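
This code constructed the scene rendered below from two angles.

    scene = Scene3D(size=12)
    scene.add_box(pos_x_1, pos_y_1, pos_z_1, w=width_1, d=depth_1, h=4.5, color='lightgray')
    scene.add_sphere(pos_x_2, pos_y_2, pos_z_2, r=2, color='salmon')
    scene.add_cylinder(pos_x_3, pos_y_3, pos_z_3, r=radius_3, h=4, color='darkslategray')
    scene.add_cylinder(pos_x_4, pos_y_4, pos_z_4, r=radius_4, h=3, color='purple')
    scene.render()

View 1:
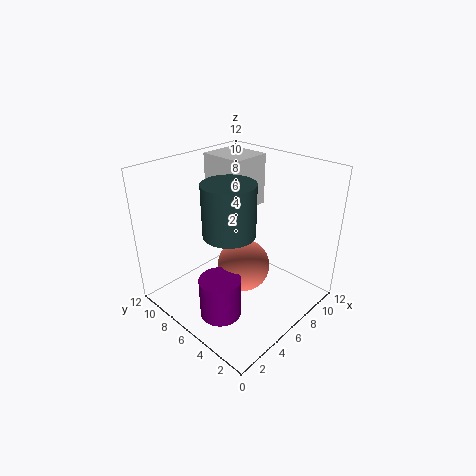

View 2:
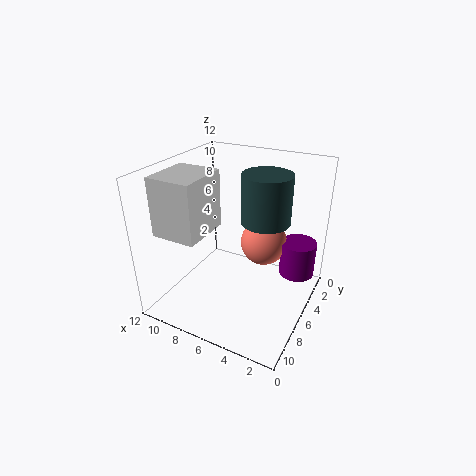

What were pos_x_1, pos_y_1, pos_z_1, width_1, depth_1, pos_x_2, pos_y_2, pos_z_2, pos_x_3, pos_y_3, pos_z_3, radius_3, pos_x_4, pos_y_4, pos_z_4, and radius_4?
pos_x_1 = 7; pos_y_1 = 7; pos_z_1 = 7.5; width_1 = 3.5; depth_1 = 4; pos_x_2 = 4.5; pos_y_2 = 4; pos_z_2 = 5; pos_x_3 = 4; pos_y_3 = 5; pos_z_3 = 7.5; radius_3 = 2; pos_x_4 = 1.5; pos_y_4 = 3.5; pos_z_4 = 2.5; radius_4 = 1.5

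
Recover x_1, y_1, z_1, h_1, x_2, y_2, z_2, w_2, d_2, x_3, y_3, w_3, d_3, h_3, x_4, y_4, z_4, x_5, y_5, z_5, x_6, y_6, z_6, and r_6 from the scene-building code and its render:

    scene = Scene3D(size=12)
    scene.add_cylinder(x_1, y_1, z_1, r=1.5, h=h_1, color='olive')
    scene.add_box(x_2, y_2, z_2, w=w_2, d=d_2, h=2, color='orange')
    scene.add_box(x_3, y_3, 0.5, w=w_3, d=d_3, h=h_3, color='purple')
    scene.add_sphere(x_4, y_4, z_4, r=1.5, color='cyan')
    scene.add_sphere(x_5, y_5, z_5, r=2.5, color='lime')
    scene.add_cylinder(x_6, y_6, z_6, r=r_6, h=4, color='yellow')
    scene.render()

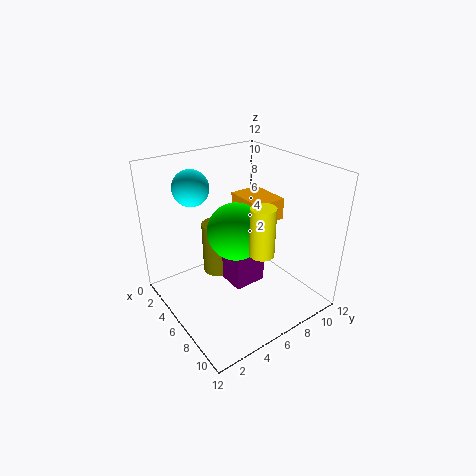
x_1 = 2, y_1 = 6.5, z_1 = 0.5, h_1 = 5, x_2 = 1.5, y_2 = 8.5, z_2 = 6, w_2 = 4, d_2 = 3, x_3 = 3.5, y_3 = 6, w_3 = 2.5, d_3 = 3, h_3 = 5, x_4 = 3, y_4 = 3.5, z_4 = 10, x_5 = 5, y_5 = 6.5, z_5 = 6, x_6 = 8.5, y_6 = 6.5, z_6 = 5.5, r_6 = 1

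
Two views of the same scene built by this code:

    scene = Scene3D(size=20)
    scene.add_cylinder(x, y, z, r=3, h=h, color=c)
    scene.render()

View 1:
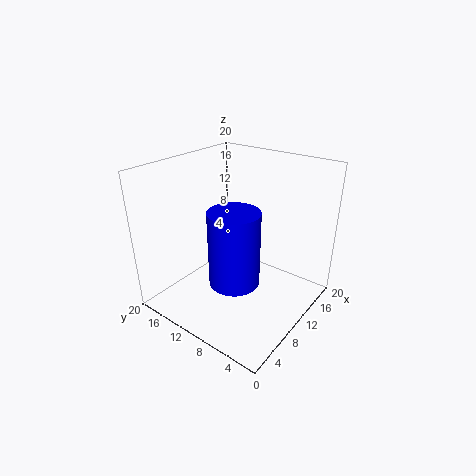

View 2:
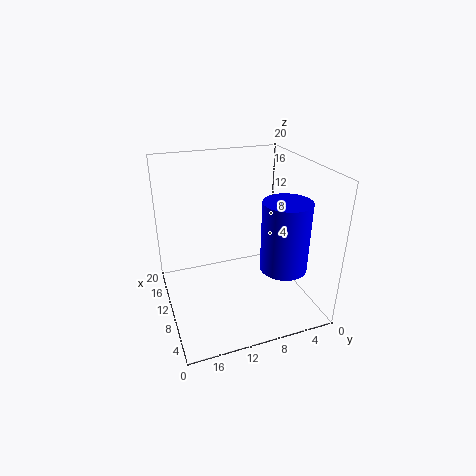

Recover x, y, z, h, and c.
x = 4
y = 6
z = 8
h = 9
c = 'blue'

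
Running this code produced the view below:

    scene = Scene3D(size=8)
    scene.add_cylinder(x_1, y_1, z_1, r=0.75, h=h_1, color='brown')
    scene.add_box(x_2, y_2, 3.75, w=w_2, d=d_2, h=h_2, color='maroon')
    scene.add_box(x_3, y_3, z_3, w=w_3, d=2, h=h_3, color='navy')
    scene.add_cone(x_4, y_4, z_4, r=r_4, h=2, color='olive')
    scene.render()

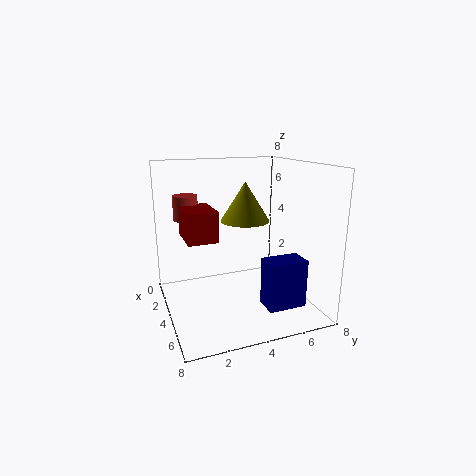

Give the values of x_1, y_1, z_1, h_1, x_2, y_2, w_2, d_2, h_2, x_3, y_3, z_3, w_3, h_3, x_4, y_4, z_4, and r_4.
x_1 = 1
y_1 = 1.75
z_1 = 4.5
h_1 = 1.5
x_2 = 1.25
y_2 = 1.25
w_2 = 2.5
d_2 = 1.75
h_2 = 1.75
x_3 = 6
y_3 = 4.5
z_3 = 1
w_3 = 1.25
h_3 = 2.5
x_4 = 5
y_4 = 4
z_4 = 5.25
r_4 = 1.25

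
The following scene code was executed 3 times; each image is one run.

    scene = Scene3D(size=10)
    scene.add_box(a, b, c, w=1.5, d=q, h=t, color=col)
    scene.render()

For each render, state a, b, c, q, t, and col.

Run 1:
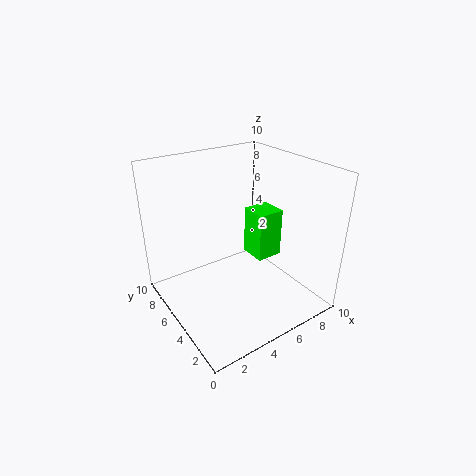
a = 3.75
b = 1
c = 5.75
q = 1.5
t = 2.75
col = 'lime'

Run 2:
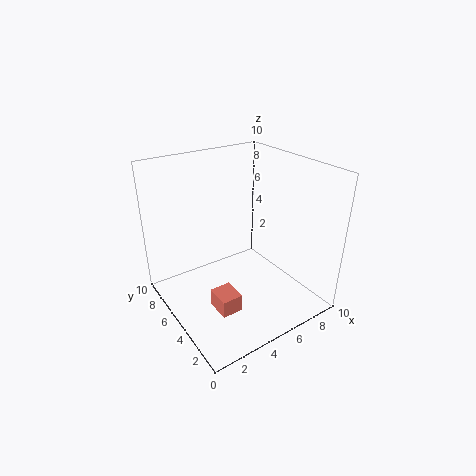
a = 2.5
b = 3
c = 0.5
q = 1.75
t = 1.25
col = 'salmon'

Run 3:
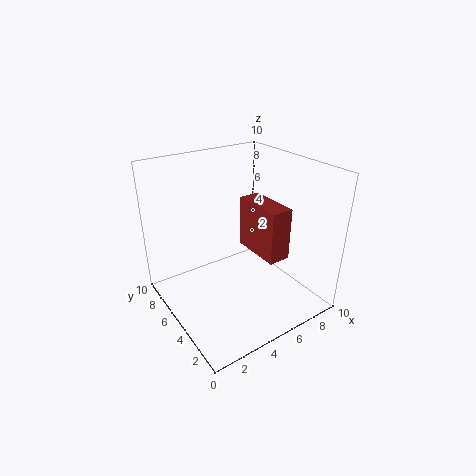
a = 5.5
b = 2
c = 4.25
q = 3.5
t = 3.5
col = 'brown'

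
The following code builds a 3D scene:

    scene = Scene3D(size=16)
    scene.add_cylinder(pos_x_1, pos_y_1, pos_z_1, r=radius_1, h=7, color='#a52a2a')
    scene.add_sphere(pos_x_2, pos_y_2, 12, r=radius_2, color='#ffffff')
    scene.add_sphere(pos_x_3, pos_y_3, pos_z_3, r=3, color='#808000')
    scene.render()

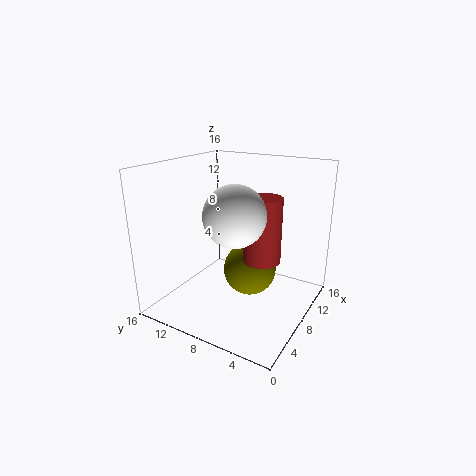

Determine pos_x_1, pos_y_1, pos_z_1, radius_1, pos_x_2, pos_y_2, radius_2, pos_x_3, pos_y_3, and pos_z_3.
pos_x_1 = 8; pos_y_1 = 5; pos_z_1 = 6; radius_1 = 2; pos_x_2 = 4; pos_y_2 = 6; radius_2 = 3; pos_x_3 = 9; pos_y_3 = 7; pos_z_3 = 4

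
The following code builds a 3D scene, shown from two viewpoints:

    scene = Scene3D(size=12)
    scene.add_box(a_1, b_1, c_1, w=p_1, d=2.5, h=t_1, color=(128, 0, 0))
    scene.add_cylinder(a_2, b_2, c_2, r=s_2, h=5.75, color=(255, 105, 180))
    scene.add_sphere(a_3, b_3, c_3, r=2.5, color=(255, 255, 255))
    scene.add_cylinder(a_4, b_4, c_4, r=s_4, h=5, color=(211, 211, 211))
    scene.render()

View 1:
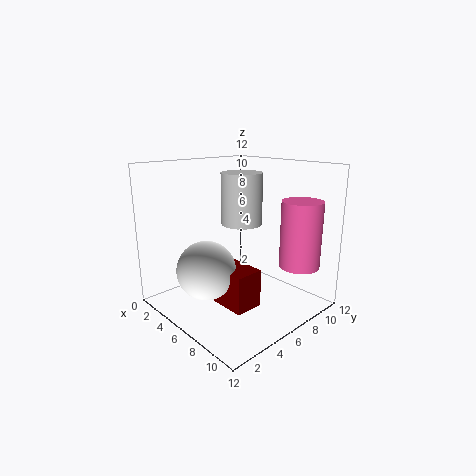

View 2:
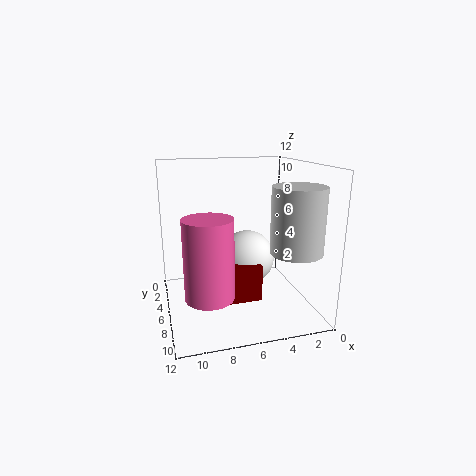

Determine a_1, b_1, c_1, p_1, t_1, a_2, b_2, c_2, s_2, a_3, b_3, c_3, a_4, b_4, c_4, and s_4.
a_1 = 4, b_1 = 4.25, c_1 = 0.25, p_1 = 4, t_1 = 3.25, a_2 = 9.25, b_2 = 10.25, c_2 = 3.25, s_2 = 1.75, a_3 = 4.5, b_3 = 3.75, c_3 = 3.25, a_4 = 2.5, b_4 = 9.75, c_4 = 5.75, s_4 = 2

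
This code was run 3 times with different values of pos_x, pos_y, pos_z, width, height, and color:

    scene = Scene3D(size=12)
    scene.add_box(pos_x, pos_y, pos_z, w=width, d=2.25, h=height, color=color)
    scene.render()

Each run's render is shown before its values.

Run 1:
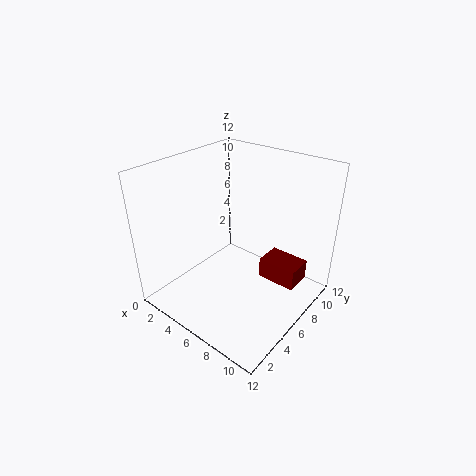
pos_x = 7.75
pos_y = 6.75
pos_z = 2.5
width = 3.25
height = 1.75
color = 'maroon'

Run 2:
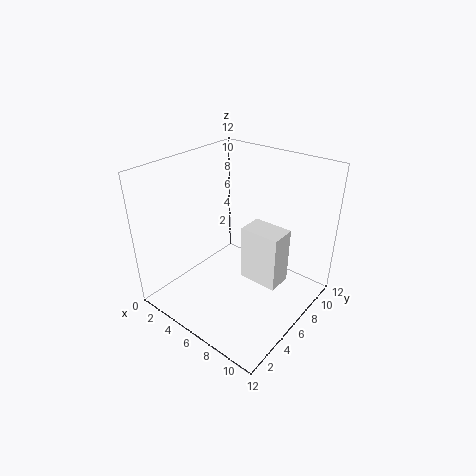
pos_x = 5.75
pos_y = 6.75
pos_z = 1.5
width = 3.5
height = 5
color = 'white'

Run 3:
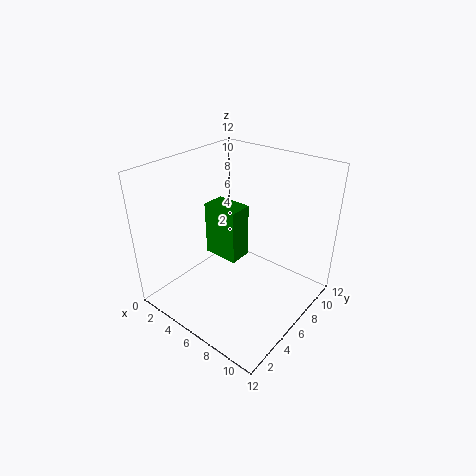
pos_x = 0.75
pos_y = 7.5
pos_z = 1.75
width = 3.5
height = 5.25
color = 'green'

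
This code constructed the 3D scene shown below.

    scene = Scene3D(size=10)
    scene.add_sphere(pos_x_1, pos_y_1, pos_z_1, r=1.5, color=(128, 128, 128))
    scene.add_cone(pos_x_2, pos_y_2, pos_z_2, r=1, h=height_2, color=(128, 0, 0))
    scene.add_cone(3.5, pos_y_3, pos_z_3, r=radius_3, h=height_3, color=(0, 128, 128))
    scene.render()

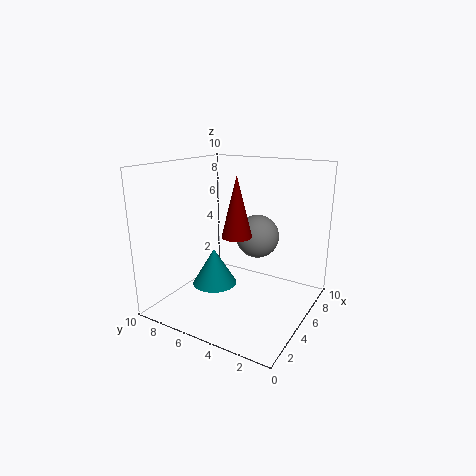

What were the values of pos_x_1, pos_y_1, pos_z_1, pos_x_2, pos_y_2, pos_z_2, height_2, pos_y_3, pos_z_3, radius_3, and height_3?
pos_x_1 = 6; pos_y_1 = 4; pos_z_1 = 5; pos_x_2 = 4; pos_y_2 = 4.5; pos_z_2 = 5.5; height_2 = 4; pos_y_3 = 6; pos_z_3 = 2; radius_3 = 1.5; height_3 = 2.5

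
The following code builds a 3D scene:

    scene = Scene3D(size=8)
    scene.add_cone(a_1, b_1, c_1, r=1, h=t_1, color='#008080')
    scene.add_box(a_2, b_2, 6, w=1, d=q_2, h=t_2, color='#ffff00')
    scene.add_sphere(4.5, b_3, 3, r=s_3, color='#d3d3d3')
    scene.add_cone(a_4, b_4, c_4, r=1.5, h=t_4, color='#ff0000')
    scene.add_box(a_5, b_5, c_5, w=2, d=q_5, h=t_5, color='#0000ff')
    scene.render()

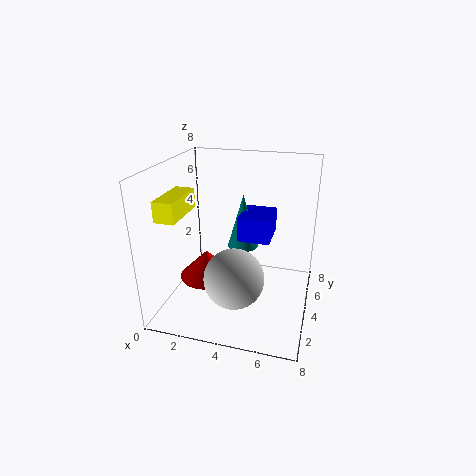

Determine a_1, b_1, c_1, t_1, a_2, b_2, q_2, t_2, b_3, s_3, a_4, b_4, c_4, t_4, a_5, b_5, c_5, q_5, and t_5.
a_1 = 3.5; b_1 = 7; c_1 = 2; t_1 = 3.5; a_2 = 1; b_2 = 0.5; q_2 = 2.5; t_2 = 1; b_3 = 1.5; s_3 = 1.5; a_4 = 2.5; b_4 = 3; c_4 = 2; t_4 = 1.5; a_5 = 3.5; b_5 = 5.5; c_5 = 3; q_5 = 2.5; t_5 = 1.5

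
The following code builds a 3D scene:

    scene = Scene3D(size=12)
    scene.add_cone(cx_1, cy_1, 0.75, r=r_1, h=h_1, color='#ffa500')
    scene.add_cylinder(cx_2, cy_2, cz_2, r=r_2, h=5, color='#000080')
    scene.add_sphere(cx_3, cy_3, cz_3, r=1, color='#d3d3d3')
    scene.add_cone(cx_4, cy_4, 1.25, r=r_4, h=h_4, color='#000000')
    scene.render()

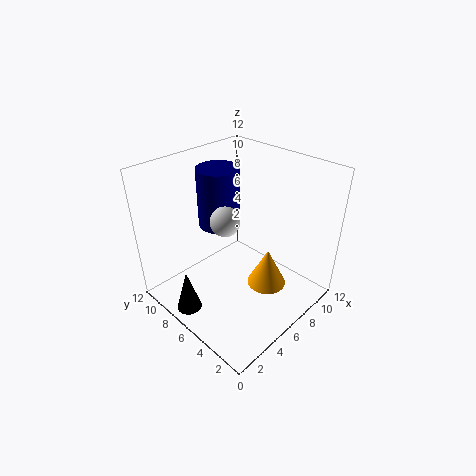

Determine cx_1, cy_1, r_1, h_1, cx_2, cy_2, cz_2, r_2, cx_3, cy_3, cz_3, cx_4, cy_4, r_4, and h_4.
cx_1 = 8.25; cy_1 = 4.5; r_1 = 1.75; h_1 = 3.5; cx_2 = 6; cy_2 = 8.25; cz_2 = 6.5; r_2 = 1.75; cx_3 = 2.5; cy_3 = 3.75; cz_3 = 10; cx_4 = 1; cy_4 = 6.75; r_4 = 1; h_4 = 3.5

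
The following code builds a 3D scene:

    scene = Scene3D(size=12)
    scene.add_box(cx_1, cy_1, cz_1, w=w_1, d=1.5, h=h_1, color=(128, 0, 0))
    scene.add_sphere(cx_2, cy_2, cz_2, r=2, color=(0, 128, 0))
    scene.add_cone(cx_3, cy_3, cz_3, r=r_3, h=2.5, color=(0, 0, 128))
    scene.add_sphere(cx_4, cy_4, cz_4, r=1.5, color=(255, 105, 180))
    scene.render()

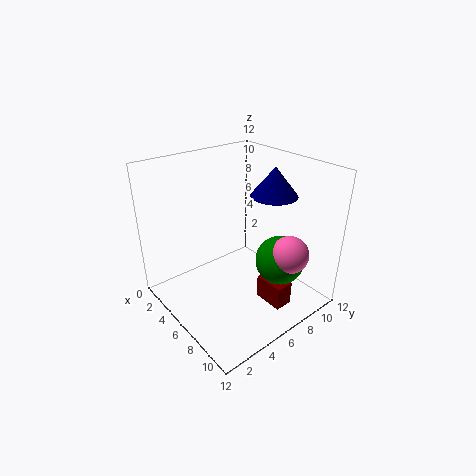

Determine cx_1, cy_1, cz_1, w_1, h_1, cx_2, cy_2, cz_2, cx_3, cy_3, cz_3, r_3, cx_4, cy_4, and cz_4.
cx_1 = 8, cy_1 = 6.5, cz_1 = 1, w_1 = 2.5, h_1 = 2, cx_2 = 9, cy_2 = 8, cz_2 = 4.5, cx_3 = 6.5, cy_3 = 9.5, cz_3 = 9, r_3 = 2, cx_4 = 10, cy_4 = 8, cz_4 = 5.5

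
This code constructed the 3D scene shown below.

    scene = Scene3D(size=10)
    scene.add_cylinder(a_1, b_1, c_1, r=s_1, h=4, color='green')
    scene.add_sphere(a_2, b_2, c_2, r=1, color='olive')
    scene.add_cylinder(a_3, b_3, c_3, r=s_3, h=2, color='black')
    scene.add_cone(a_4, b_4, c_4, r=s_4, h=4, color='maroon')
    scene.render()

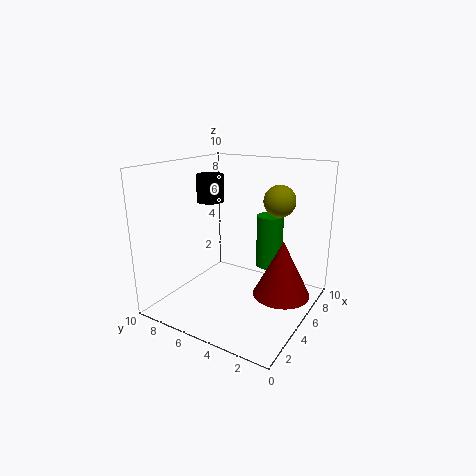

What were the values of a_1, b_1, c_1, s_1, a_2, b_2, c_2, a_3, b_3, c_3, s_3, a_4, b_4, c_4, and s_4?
a_1 = 8; b_1 = 4; c_1 = 2; s_1 = 1; a_2 = 5; b_2 = 2; c_2 = 8; a_3 = 6; b_3 = 8; c_3 = 7; s_3 = 1; a_4 = 6; b_4 = 2; c_4 = 1; s_4 = 2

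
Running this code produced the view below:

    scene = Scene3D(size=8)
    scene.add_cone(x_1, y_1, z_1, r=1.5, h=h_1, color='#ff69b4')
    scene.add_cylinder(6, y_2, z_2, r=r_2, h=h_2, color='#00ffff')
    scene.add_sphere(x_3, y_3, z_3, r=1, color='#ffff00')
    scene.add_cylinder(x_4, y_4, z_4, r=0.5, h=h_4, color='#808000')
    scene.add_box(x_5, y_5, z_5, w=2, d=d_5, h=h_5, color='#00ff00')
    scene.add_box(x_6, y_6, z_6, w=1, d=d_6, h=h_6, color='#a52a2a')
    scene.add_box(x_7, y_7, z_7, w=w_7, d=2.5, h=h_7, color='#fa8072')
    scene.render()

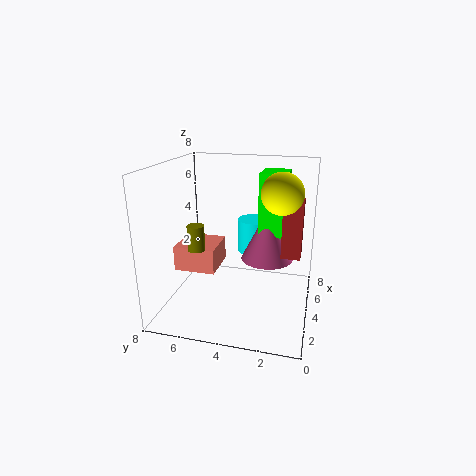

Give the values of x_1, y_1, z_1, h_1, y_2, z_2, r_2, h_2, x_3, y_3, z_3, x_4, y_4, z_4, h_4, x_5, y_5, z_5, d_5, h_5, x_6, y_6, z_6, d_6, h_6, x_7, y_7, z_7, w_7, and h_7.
x_1 = 5, y_1 = 2.5, z_1 = 2.5, h_1 = 3, y_2 = 3.5, z_2 = 2.5, r_2 = 1, h_2 = 2, x_3 = 2.5, y_3 = 1.5, z_3 = 7, x_4 = 4, y_4 = 6.5, z_4 = 3, h_4 = 1.5, x_5 = 4.5, y_5 = 1.5, z_5 = 4, d_5 = 1.5, h_5 = 3.5, x_6 = 3, y_6 = 0.5, z_6 = 3.5, d_6 = 1, h_6 = 3, x_7 = 4, y_7 = 5.5, z_7 = 1.5, w_7 = 2.5, h_7 = 1.5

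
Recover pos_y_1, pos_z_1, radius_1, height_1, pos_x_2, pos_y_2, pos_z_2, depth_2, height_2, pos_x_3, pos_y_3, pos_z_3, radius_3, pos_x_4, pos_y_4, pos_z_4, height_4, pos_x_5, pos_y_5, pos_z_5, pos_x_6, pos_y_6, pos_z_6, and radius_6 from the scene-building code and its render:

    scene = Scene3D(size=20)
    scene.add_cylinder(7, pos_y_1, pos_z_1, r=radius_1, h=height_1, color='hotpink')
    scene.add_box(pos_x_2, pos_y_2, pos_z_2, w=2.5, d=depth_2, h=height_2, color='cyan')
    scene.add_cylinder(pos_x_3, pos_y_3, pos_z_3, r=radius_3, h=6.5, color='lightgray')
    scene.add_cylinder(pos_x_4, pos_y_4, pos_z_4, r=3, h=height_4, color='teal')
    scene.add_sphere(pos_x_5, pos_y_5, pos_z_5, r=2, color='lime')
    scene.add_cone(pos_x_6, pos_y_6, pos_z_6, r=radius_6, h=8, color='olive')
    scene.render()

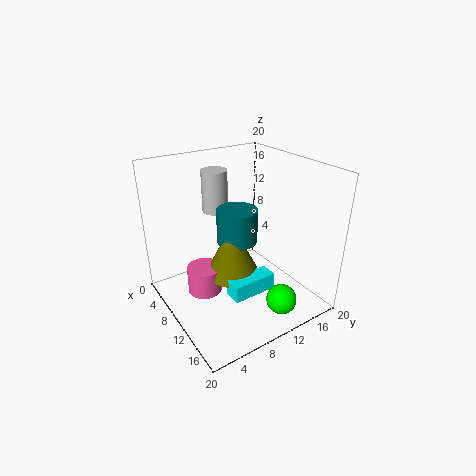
pos_y_1 = 6
pos_z_1 = 1
radius_1 = 2.5
height_1 = 4
pos_x_2 = 11
pos_y_2 = 7.5
pos_z_2 = 2
depth_2 = 6.5
height_2 = 2.5
pos_x_3 = 2
pos_y_3 = 11
pos_z_3 = 11
radius_3 = 2
pos_x_4 = 7.5
pos_y_4 = 11.5
pos_z_4 = 8
height_4 = 5
pos_x_5 = 17.5
pos_y_5 = 12
pos_z_5 = 3.5
pos_x_6 = 8.5
pos_y_6 = 10
pos_z_6 = 3.5
radius_6 = 4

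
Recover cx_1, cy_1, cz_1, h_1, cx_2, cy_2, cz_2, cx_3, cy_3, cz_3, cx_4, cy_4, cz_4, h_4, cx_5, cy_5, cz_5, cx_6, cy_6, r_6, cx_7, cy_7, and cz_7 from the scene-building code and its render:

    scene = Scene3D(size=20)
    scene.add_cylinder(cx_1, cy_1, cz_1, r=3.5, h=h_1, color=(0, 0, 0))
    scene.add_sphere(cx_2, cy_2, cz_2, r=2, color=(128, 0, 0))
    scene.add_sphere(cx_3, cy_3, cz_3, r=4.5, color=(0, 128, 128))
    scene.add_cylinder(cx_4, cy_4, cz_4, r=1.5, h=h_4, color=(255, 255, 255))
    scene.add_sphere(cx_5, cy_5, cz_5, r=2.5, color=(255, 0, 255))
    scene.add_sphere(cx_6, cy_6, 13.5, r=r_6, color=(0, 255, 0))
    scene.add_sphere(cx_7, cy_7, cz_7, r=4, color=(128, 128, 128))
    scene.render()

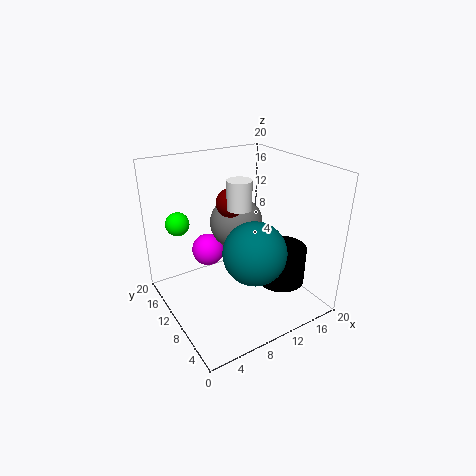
cx_1 = 16; cy_1 = 7.5; cz_1 = 2.5; h_1 = 5.5; cx_2 = 10; cy_2 = 12; cz_2 = 14.5; cx_3 = 11.5; cy_3 = 8; cz_3 = 8; cx_4 = 8; cy_4 = 6.5; cz_4 = 16; h_4 = 3.5; cx_5 = 8.5; cy_5 = 16.5; cz_5 = 5.5; cx_6 = 2; cy_6 = 11.5; r_6 = 1.5; cx_7 = 12.5; cy_7 = 14.5; cz_7 = 10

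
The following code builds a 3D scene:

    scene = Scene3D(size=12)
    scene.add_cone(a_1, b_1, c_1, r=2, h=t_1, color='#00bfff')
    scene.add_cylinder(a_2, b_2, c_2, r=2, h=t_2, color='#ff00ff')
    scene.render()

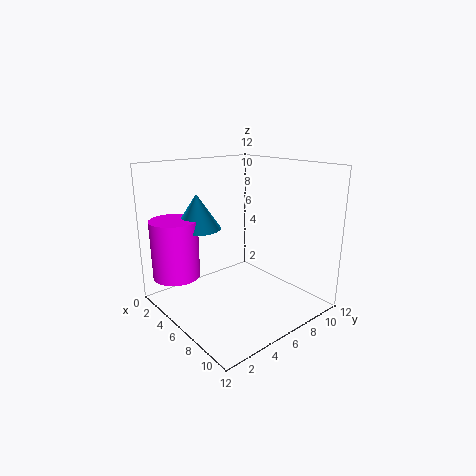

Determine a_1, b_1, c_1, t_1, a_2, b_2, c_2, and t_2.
a_1 = 3
b_1 = 4
c_1 = 6.5
t_1 = 3
a_2 = 2.5
b_2 = 2
c_2 = 2.5
t_2 = 5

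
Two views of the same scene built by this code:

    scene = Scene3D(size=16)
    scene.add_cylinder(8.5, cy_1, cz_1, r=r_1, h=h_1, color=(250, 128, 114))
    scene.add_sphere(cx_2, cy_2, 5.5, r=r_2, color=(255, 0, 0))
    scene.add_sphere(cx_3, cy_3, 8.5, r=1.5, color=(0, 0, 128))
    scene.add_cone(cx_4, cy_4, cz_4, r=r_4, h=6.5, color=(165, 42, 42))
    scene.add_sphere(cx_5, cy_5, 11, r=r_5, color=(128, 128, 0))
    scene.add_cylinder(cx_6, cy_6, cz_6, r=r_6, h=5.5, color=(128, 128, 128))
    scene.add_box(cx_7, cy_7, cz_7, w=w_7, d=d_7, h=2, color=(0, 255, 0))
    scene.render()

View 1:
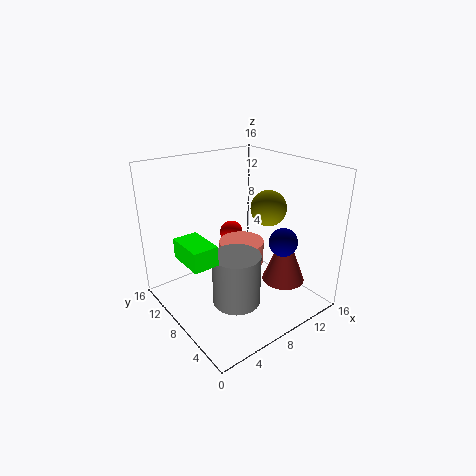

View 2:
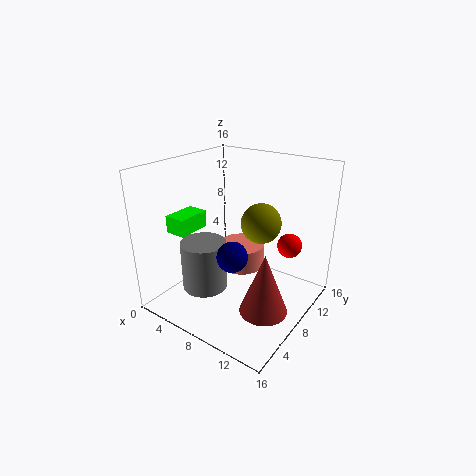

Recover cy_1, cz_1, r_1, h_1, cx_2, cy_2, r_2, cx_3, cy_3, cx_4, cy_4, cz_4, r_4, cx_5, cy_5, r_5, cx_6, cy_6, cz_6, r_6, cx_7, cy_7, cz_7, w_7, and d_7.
cy_1 = 8, cz_1 = 5, r_1 = 2.5, h_1 = 2.5, cx_2 = 11.5, cy_2 = 14, r_2 = 1.5, cx_3 = 10.5, cy_3 = 3.5, cx_4 = 13, cy_4 = 5.5, cz_4 = 2, r_4 = 2.5, cx_5 = 11.5, cy_5 = 7, r_5 = 2, cx_6 = 5.5, cy_6 = 5, cz_6 = 2.5, r_6 = 2.5, cx_7 = 0.5, cy_7 = 4.5, cz_7 = 8, w_7 = 2.5, d_7 = 4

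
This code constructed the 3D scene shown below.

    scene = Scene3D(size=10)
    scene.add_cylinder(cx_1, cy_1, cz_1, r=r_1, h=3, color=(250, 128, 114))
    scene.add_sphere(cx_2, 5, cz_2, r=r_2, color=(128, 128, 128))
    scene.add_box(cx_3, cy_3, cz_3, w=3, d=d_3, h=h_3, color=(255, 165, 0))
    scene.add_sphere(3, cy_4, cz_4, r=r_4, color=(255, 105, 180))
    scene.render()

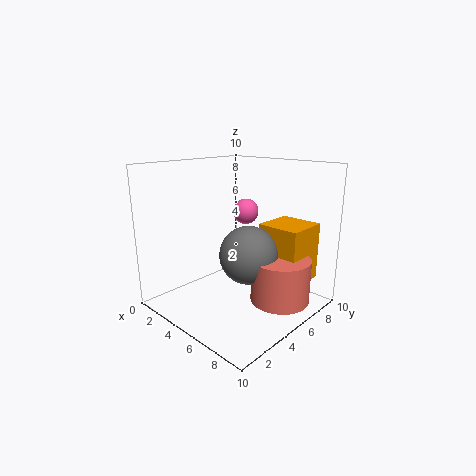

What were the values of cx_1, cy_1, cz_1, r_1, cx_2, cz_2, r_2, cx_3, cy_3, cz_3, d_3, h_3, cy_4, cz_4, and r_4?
cx_1 = 8; cy_1 = 6; cz_1 = 1; r_1 = 2; cx_2 = 6; cz_2 = 4; r_2 = 2; cx_3 = 6; cy_3 = 6; cz_3 = 2; d_3 = 3; h_3 = 4; cy_4 = 8; cz_4 = 6; r_4 = 1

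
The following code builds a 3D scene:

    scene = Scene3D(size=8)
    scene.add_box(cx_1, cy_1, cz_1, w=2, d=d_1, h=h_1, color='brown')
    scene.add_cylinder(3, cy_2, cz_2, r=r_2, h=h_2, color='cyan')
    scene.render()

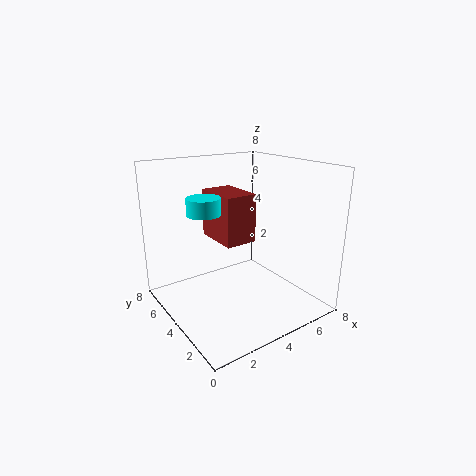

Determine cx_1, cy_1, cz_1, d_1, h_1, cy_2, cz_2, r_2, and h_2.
cx_1 = 4; cy_1 = 5; cz_1 = 3; d_1 = 3; h_1 = 3; cy_2 = 6; cz_2 = 5; r_2 = 1; h_2 = 1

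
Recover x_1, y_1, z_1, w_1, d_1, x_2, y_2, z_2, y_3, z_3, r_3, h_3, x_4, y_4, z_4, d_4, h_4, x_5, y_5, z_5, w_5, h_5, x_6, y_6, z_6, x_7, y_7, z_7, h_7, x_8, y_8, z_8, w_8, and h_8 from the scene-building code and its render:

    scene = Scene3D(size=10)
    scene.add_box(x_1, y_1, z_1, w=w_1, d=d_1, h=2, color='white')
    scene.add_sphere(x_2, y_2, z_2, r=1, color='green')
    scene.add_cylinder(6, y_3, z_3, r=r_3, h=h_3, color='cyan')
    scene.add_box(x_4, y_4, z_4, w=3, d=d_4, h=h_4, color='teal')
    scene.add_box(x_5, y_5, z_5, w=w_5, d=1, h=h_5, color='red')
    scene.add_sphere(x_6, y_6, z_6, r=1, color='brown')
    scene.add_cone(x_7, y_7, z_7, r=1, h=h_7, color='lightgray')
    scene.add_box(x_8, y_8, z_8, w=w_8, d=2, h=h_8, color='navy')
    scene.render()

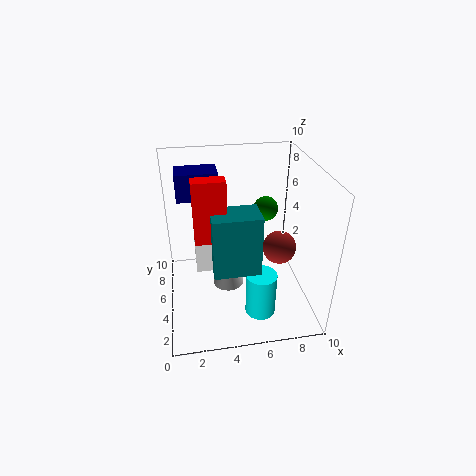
x_1 = 2; y_1 = 3; z_1 = 4; w_1 = 1; d_1 = 2; x_2 = 8; y_2 = 9; z_2 = 5; y_3 = 2; z_3 = 1; r_3 = 1; h_3 = 3; x_4 = 3; y_4 = 2; z_4 = 4; d_4 = 2; h_4 = 4; x_5 = 2; y_5 = 3; z_5 = 6; w_5 = 2; h_5 = 4; x_6 = 7; y_6 = 2; z_6 = 6; x_7 = 4; y_7 = 3; z_7 = 3; h_7 = 2; x_8 = 1; y_8 = 7; z_8 = 7; w_8 = 3; h_8 = 2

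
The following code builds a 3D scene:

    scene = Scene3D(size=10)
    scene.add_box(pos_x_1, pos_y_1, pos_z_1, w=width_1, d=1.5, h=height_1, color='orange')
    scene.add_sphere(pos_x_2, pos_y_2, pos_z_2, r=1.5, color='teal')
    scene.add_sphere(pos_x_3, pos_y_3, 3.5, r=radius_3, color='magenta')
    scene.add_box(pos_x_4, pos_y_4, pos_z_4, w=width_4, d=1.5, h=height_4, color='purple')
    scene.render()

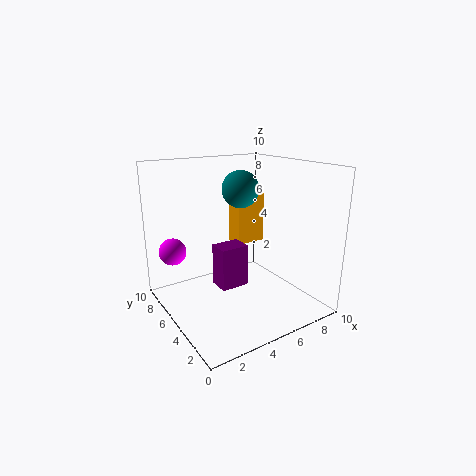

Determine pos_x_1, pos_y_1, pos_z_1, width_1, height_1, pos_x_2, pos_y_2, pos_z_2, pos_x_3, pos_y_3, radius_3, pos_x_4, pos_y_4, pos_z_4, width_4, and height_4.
pos_x_1 = 7
pos_y_1 = 8
pos_z_1 = 3
width_1 = 2.5
height_1 = 4
pos_x_2 = 7.5
pos_y_2 = 8.5
pos_z_2 = 7.5
pos_x_3 = 1.5
pos_y_3 = 8.5
radius_3 = 1
pos_x_4 = 3.5
pos_y_4 = 4.5
pos_z_4 = 1.5
width_4 = 2
height_4 = 3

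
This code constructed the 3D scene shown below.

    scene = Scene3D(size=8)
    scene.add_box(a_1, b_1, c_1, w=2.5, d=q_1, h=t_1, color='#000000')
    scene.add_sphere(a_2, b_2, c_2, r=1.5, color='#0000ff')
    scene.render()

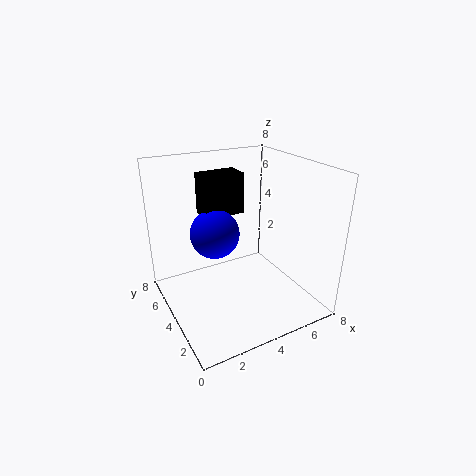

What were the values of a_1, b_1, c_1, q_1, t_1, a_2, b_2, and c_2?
a_1 = 3, b_1 = 6, c_1 = 4.5, q_1 = 1.5, t_1 = 2.5, a_2 = 3.5, b_2 = 6, c_2 = 3.5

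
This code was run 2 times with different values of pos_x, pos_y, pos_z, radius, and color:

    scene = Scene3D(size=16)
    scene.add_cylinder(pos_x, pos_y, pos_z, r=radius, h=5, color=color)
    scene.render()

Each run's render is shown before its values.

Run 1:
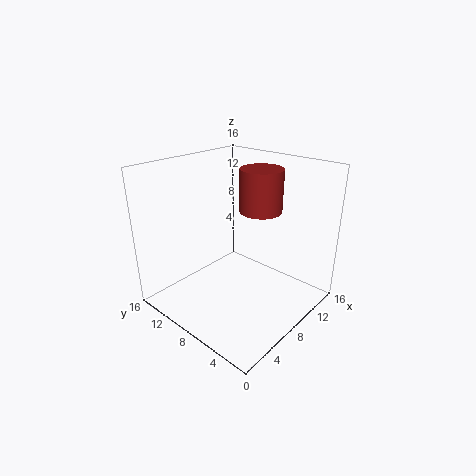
pos_x = 12; pos_y = 8; pos_z = 10; radius = 2.5; color = 'brown'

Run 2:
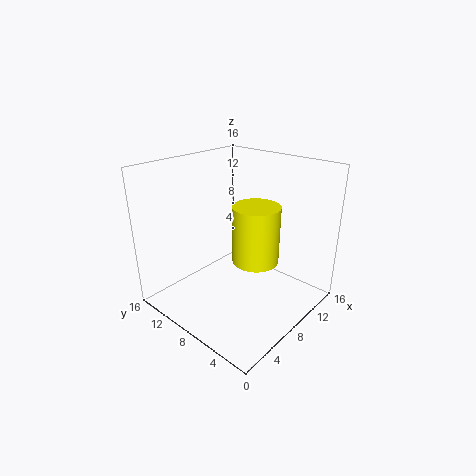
pos_x = 3.5; pos_y = 2; pos_z = 9.5; radius = 2; color = 'yellow'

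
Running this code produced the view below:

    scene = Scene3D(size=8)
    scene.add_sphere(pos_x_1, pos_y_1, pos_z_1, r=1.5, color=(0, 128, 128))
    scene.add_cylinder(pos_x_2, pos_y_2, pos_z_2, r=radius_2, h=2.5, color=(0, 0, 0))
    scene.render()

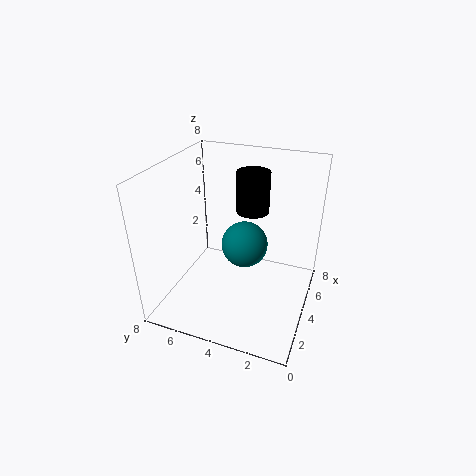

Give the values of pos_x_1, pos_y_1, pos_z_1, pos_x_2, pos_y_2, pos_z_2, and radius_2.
pos_x_1 = 6.5
pos_y_1 = 4.5
pos_z_1 = 2
pos_x_2 = 6.5
pos_y_2 = 4
pos_z_2 = 4.5
radius_2 = 1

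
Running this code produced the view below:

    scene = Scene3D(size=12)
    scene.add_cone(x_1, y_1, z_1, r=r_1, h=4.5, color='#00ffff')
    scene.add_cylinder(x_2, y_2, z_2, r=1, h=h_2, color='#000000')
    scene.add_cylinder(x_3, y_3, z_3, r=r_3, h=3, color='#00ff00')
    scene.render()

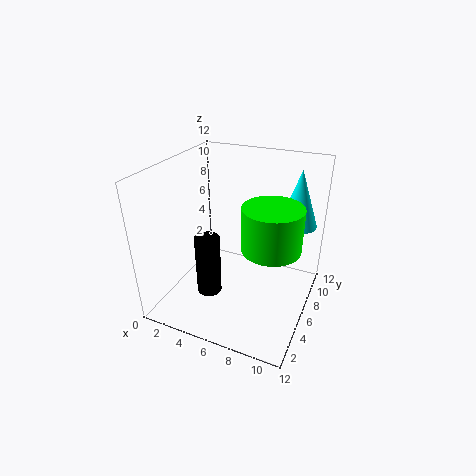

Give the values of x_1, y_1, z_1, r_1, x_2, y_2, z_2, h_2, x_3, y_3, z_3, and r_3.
x_1 = 10.5, y_1 = 7.5, z_1 = 7.5, r_1 = 1.5, x_2 = 4.5, y_2 = 3.5, z_2 = 2, h_2 = 5, x_3 = 10, y_3 = 2.5, z_3 = 8, r_3 = 2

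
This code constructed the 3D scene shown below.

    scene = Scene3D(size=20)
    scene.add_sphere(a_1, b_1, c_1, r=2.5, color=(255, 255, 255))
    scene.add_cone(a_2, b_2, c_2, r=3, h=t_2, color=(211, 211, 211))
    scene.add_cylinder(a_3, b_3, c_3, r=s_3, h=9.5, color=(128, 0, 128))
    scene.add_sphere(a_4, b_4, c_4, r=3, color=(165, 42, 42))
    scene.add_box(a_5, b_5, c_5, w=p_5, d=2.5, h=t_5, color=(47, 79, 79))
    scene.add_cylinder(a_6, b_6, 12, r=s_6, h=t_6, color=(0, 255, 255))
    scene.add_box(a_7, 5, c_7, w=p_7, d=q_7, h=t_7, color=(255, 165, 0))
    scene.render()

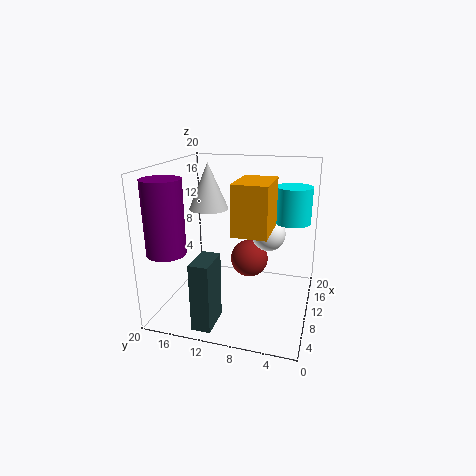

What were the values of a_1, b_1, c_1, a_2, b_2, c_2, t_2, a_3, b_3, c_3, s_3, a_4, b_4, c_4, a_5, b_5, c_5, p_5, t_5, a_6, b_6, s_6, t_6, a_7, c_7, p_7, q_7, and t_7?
a_1 = 14, b_1 = 6.5, c_1 = 9.5, a_2 = 14.5, b_2 = 16, c_2 = 12.5, t_2 = 7, a_3 = 3.5, b_3 = 17.5, c_3 = 9.5, s_3 = 2.5, a_4 = 16.5, b_4 = 10, c_4 = 4, a_5 = 1, b_5 = 11, c_5 = 0.5, p_5 = 4.5, t_5 = 9, a_6 = 13, b_6 = 3, s_6 = 2.5, t_6 = 5, a_7 = 5, c_7 = 12, p_7 = 6.5, q_7 = 4.5, t_7 = 6.5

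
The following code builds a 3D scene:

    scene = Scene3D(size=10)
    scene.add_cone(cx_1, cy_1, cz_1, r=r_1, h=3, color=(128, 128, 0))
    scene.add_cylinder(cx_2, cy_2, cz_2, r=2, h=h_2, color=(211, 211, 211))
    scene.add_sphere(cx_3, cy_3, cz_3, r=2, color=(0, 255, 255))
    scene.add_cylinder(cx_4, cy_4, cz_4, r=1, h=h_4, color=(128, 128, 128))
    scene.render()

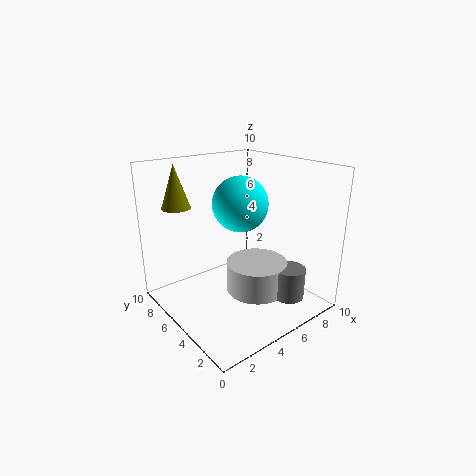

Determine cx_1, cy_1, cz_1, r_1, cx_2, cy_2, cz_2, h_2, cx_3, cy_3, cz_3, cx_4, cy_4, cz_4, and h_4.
cx_1 = 2; cy_1 = 8; cz_1 = 7; r_1 = 1; cx_2 = 5; cy_2 = 3; cz_2 = 2; h_2 = 2; cx_3 = 6; cy_3 = 6; cz_3 = 7; cx_4 = 6; cy_4 = 1; cz_4 = 2; h_4 = 2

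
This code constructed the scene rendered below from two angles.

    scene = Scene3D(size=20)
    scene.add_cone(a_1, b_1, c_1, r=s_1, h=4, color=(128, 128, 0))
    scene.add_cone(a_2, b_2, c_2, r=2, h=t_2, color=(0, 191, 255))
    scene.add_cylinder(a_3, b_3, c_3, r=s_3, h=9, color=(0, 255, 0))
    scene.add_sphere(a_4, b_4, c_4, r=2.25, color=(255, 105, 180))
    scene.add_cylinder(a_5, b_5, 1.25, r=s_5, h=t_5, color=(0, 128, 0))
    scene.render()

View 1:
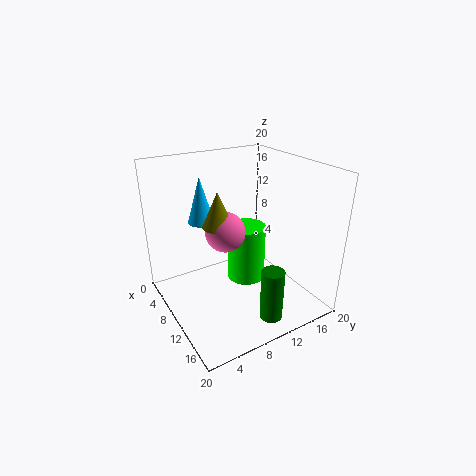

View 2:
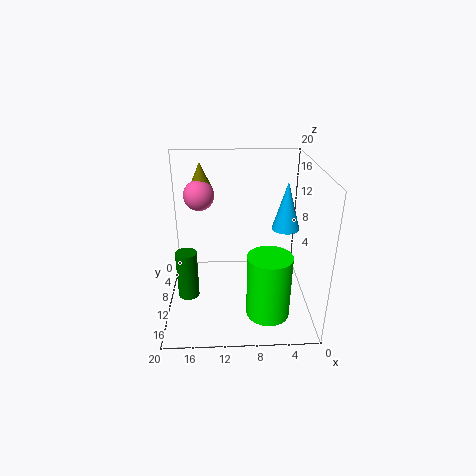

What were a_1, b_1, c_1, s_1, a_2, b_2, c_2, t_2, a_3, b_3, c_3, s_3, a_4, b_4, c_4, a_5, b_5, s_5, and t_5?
a_1 = 15.25
b_1 = 4.25
c_1 = 15.25
s_1 = 1.75
a_2 = 3
b_2 = 7.75
c_2 = 10.25
t_2 = 7
a_3 = 6
b_3 = 14
c_3 = 0.25
s_3 = 3
a_4 = 15.5
b_4 = 5
c_4 = 14.5
a_5 = 17.25
b_5 = 10.75
s_5 = 1.5
t_5 = 7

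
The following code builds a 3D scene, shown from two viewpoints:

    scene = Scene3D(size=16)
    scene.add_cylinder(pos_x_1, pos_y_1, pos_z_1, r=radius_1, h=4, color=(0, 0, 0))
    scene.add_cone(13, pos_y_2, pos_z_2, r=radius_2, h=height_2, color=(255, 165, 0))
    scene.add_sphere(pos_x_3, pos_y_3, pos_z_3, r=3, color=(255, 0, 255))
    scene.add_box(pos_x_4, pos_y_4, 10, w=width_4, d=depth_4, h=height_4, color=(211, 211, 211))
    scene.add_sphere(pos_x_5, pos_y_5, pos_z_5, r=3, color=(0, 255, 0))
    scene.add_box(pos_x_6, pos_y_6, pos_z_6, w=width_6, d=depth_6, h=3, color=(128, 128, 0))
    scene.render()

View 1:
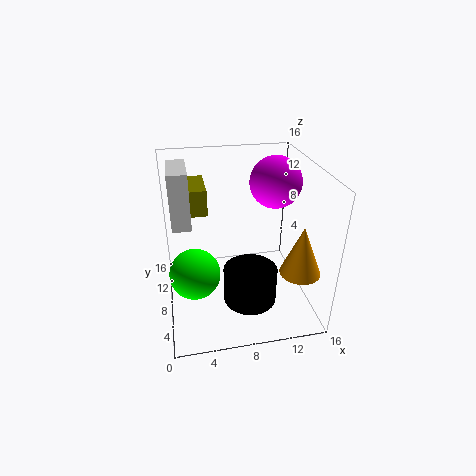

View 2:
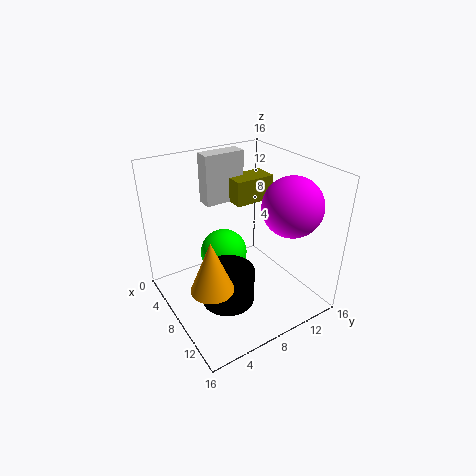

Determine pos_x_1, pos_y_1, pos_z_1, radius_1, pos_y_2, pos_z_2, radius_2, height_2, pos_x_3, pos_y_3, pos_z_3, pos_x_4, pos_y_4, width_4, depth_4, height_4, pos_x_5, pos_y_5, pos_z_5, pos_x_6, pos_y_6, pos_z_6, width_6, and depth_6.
pos_x_1 = 9
pos_y_1 = 6
pos_z_1 = 1
radius_1 = 3
pos_y_2 = 2
pos_z_2 = 7
radius_2 = 2
height_2 = 5
pos_x_3 = 13
pos_y_3 = 11
pos_z_3 = 13
pos_x_4 = 1
pos_y_4 = 7
width_4 = 2
depth_4 = 5
height_4 = 6
pos_x_5 = 3
pos_y_5 = 9
pos_z_5 = 3
pos_x_6 = 2
pos_y_6 = 10
pos_z_6 = 10
width_6 = 3
depth_6 = 5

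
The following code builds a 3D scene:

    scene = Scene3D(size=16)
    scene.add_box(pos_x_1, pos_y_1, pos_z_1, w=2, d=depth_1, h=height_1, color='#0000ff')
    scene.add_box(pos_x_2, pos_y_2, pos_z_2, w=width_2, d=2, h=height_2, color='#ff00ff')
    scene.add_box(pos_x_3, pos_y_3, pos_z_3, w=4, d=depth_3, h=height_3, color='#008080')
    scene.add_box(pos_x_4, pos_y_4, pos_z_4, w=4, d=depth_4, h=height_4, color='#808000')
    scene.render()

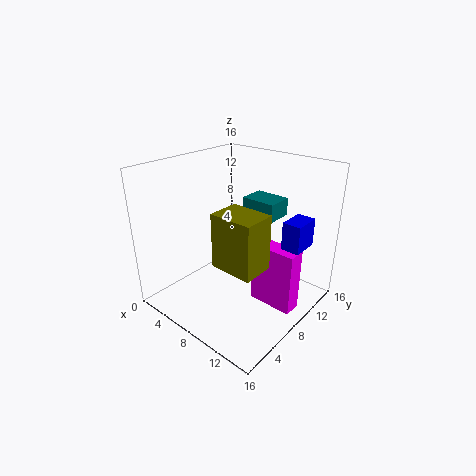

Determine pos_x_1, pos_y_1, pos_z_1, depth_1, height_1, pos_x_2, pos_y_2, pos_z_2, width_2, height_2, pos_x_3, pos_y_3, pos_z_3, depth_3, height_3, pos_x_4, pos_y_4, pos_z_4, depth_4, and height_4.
pos_x_1 = 13, pos_y_1 = 9, pos_z_1 = 8, depth_1 = 3, height_1 = 3, pos_x_2 = 10, pos_y_2 = 8, pos_z_2 = 1, width_2 = 5, height_2 = 7, pos_x_3 = 7, pos_y_3 = 10, pos_z_3 = 10, depth_3 = 3, height_3 = 2, pos_x_4 = 11, pos_y_4 = 1, pos_z_4 = 9, depth_4 = 3, height_4 = 5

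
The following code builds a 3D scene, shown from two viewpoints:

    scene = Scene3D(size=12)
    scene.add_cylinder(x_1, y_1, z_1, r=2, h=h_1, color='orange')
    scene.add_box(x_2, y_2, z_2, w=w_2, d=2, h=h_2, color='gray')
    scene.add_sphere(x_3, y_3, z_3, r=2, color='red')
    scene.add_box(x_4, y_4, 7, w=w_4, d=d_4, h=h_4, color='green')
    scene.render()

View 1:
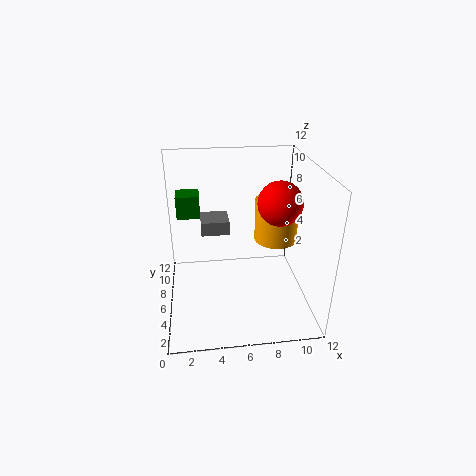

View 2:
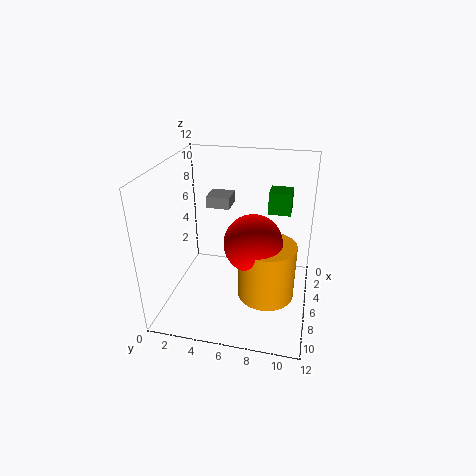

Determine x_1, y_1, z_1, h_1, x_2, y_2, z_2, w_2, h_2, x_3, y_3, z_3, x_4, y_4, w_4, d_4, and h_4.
x_1 = 10; y_1 = 9; z_1 = 4; h_1 = 4; x_2 = 3; y_2 = 3; z_2 = 8; w_2 = 2; h_2 = 1; x_3 = 10; y_3 = 8; z_3 = 8; x_4 = 1; y_4 = 8; w_4 = 2; d_4 = 2; h_4 = 2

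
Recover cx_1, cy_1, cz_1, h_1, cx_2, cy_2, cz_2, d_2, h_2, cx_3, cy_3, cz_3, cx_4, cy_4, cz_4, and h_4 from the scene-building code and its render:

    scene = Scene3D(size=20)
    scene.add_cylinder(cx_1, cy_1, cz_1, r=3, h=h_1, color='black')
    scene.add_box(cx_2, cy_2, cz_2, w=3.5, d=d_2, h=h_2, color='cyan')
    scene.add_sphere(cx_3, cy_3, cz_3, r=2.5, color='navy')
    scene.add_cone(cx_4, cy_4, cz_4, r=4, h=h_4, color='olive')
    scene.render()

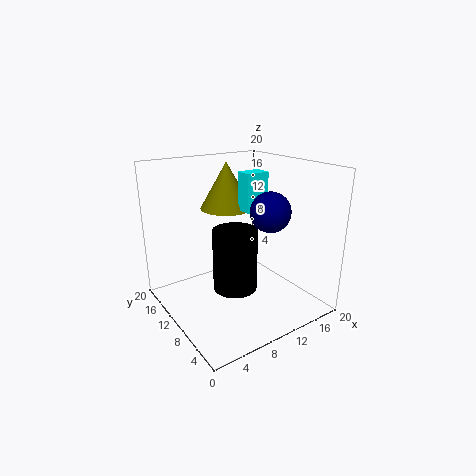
cx_1 = 8.5
cy_1 = 8.5
cz_1 = 3.5
h_1 = 8.5
cx_2 = 12
cy_2 = 10.5
cz_2 = 13
d_2 = 2.5
h_2 = 5.5
cx_3 = 11
cy_3 = 4.5
cz_3 = 15
cx_4 = 12
cy_4 = 16
cz_4 = 12.5
h_4 = 7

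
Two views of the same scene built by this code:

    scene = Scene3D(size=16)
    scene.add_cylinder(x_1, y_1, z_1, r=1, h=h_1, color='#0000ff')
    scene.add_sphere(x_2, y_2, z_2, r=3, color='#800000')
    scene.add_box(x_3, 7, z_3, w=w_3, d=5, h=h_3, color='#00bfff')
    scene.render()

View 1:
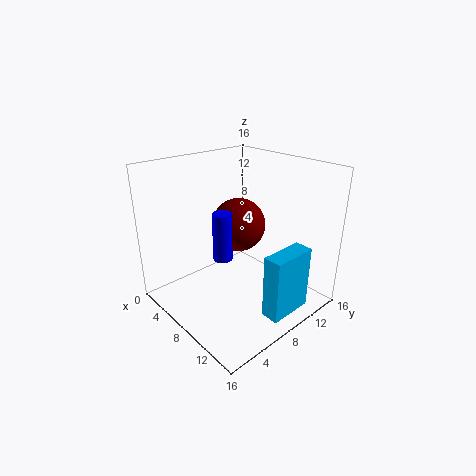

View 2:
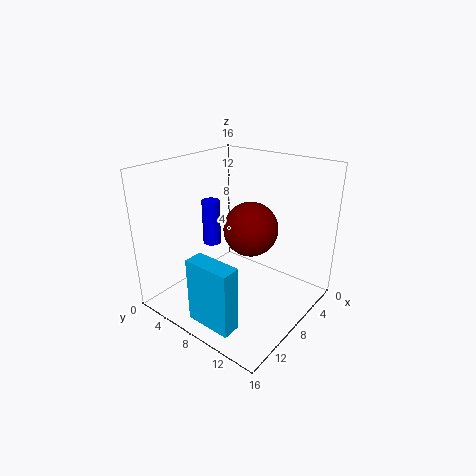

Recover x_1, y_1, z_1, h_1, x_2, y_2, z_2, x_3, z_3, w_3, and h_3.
x_1 = 9
y_1 = 5
z_1 = 7
h_1 = 5
x_2 = 7
y_2 = 9
z_2 = 9
x_3 = 13
z_3 = 1
w_3 = 2
h_3 = 7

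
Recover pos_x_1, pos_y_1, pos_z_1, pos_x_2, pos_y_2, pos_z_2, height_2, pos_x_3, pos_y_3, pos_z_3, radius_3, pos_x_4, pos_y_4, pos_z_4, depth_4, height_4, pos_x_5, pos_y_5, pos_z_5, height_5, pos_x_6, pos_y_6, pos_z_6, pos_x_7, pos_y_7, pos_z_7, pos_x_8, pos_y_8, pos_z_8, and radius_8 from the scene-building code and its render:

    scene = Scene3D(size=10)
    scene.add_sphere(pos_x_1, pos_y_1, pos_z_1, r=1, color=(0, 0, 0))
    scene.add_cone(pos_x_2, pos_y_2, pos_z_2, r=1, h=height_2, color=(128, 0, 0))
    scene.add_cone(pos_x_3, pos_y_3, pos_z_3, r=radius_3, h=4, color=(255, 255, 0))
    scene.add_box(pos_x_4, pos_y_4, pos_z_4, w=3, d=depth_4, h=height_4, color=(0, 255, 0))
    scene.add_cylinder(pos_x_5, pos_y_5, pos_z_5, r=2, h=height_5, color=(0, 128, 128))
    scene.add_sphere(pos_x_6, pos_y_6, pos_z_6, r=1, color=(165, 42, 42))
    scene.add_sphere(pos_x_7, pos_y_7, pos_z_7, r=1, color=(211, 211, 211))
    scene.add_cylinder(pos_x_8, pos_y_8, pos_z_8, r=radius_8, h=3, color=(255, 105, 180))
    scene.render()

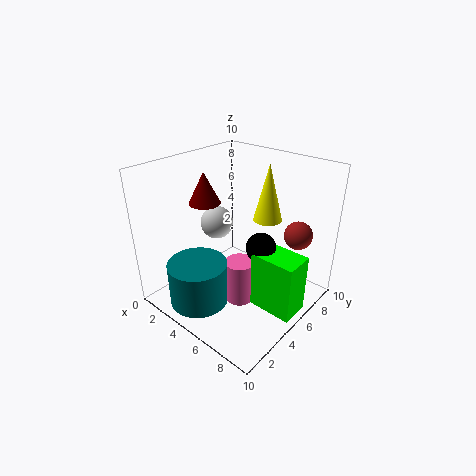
pos_x_1 = 7, pos_y_1 = 5, pos_z_1 = 5, pos_x_2 = 4, pos_y_2 = 3, pos_z_2 = 8, height_2 = 2, pos_x_3 = 6, pos_y_3 = 7, pos_z_3 = 6, radius_3 = 1, pos_x_4 = 7, pos_y_4 = 4, pos_z_4 = 1, depth_4 = 2, height_4 = 4, pos_x_5 = 4, pos_y_5 = 2, pos_z_5 = 1, height_5 = 3, pos_x_6 = 8, pos_y_6 = 8, pos_z_6 = 5, pos_x_7 = 5, pos_y_7 = 3, pos_z_7 = 7, pos_x_8 = 6, pos_y_8 = 4, pos_z_8 = 1, radius_8 = 1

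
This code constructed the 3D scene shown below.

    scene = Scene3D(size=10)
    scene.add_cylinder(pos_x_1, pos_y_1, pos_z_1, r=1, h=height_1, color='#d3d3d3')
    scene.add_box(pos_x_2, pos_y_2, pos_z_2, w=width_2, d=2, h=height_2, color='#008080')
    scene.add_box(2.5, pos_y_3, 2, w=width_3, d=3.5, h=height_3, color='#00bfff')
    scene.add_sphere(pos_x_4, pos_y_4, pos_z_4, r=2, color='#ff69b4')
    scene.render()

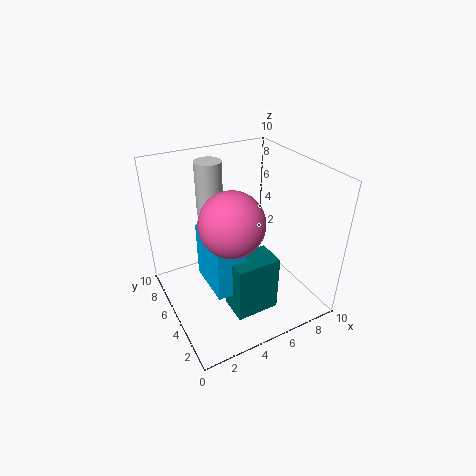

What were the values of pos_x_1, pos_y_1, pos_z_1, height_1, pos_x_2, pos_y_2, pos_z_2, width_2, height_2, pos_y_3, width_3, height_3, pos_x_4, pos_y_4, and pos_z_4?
pos_x_1 = 4.5; pos_y_1 = 8.5; pos_z_1 = 5.5; height_1 = 4; pos_x_2 = 3.5; pos_y_2 = 2; pos_z_2 = 0.5; width_2 = 3; height_2 = 4; pos_y_3 = 3; width_3 = 2; height_3 = 4; pos_x_4 = 3.5; pos_y_4 = 3; pos_z_4 = 7.5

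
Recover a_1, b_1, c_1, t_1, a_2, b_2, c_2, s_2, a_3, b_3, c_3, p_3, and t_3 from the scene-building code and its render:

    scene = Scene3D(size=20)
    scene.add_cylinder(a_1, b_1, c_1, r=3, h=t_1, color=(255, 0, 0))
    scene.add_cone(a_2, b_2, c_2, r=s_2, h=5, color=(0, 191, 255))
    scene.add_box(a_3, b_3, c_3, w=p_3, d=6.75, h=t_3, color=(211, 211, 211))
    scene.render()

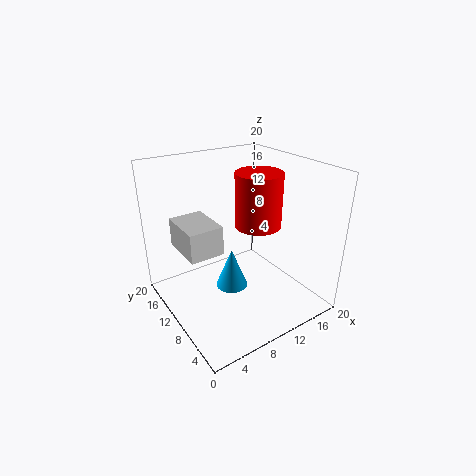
a_1 = 11.25
b_1 = 7.25
c_1 = 12.75
t_1 = 7
a_2 = 6.5
b_2 = 6.25
c_2 = 6
s_2 = 2
a_3 = 3.25
b_3 = 11
c_3 = 7.5
p_3 = 5
t_3 = 4.25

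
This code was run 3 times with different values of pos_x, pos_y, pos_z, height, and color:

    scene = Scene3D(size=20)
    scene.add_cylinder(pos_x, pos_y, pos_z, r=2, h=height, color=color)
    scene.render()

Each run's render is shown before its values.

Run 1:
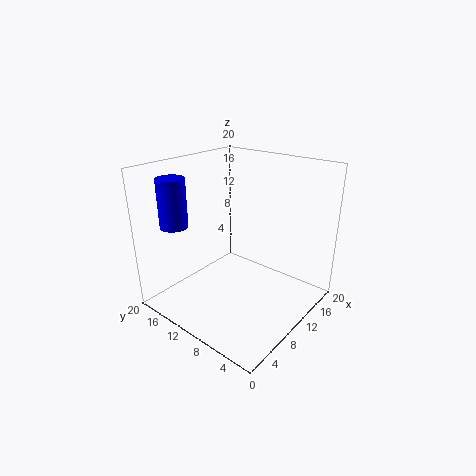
pos_x = 5.5; pos_y = 18; pos_z = 11; height = 7; color = 'blue'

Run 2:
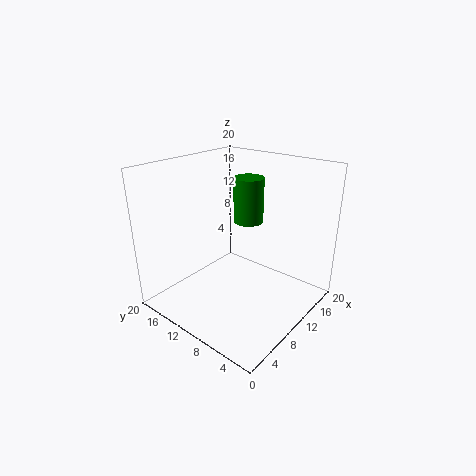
pos_x = 11; pos_y = 9; pos_z = 12.5; height = 6; color = 'green'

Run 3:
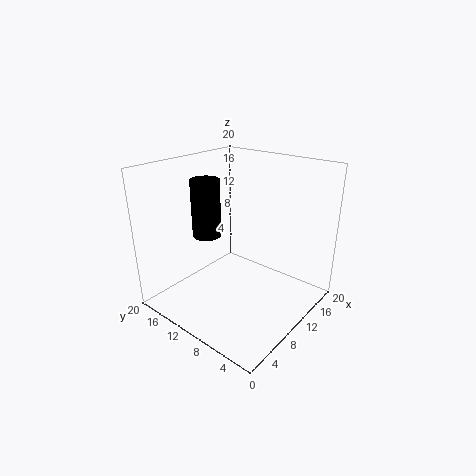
pos_x = 8; pos_y = 14; pos_z = 10; height = 8; color = 'black'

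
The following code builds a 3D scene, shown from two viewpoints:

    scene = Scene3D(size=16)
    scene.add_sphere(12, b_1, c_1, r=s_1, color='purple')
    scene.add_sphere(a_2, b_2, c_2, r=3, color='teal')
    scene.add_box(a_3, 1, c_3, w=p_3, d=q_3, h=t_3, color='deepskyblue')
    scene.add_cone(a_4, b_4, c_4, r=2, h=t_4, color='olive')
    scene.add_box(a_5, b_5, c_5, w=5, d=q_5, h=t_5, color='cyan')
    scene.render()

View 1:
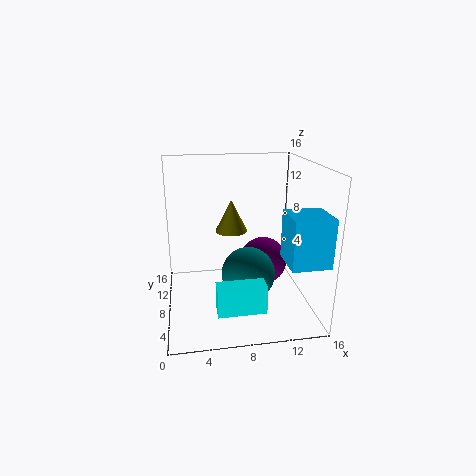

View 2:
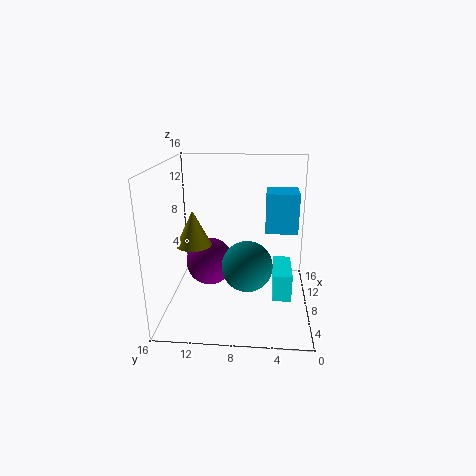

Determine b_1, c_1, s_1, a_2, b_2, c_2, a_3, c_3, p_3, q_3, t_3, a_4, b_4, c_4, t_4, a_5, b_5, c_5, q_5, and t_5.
b_1 = 12
c_1 = 3
s_1 = 3
a_2 = 9
b_2 = 7
c_2 = 4
a_3 = 12
c_3 = 7
p_3 = 4
q_3 = 4
t_3 = 5
a_4 = 8
b_4 = 13
c_4 = 7
t_4 = 4
a_5 = 5
b_5 = 2
c_5 = 2
q_5 = 2
t_5 = 3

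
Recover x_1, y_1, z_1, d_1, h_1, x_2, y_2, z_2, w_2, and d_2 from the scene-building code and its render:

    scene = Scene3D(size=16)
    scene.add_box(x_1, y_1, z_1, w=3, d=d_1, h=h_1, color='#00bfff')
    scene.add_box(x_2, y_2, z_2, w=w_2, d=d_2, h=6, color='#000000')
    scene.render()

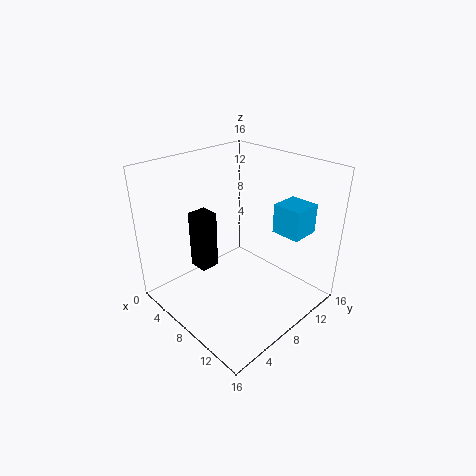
x_1 = 12, y_1 = 9, z_1 = 10, d_1 = 3, h_1 = 3, x_2 = 6, y_2 = 3, z_2 = 6, w_2 = 2, d_2 = 2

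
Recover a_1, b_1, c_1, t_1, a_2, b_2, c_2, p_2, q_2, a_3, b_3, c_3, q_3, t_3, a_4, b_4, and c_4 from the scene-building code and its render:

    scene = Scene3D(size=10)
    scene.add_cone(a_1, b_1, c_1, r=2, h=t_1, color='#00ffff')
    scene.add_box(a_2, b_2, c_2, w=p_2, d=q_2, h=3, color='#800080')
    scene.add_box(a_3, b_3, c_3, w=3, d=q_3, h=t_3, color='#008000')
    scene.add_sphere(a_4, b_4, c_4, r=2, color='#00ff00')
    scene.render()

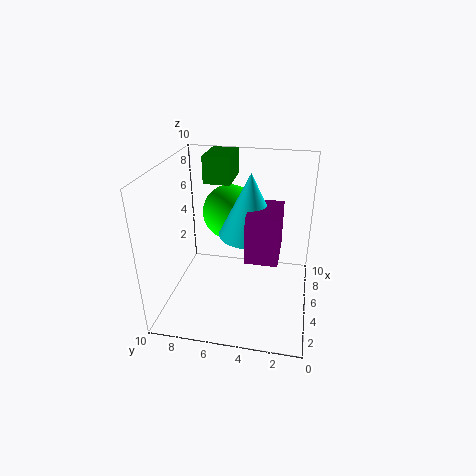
a_1 = 4, b_1 = 4, c_1 = 6, t_1 = 4, a_2 = 2, b_2 = 2, c_2 = 5, p_2 = 3, q_2 = 2, a_3 = 7, b_3 = 6, c_3 = 8, q_3 = 2, t_3 = 2, a_4 = 7, b_4 = 6, c_4 = 6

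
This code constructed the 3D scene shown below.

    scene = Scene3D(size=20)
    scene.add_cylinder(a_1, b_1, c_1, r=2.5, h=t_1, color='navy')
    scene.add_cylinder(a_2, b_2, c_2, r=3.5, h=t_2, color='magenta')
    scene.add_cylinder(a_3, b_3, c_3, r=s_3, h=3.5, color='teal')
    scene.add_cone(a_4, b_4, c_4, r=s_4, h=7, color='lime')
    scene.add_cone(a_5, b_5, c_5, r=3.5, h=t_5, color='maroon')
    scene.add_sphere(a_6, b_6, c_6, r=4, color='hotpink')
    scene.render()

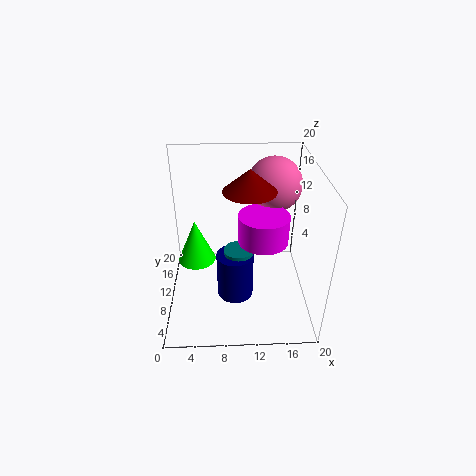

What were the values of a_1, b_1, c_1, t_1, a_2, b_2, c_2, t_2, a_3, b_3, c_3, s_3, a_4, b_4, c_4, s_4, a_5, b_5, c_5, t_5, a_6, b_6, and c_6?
a_1 = 9.5, b_1 = 7.5, c_1 = 2.5, t_1 = 6.5, a_2 = 13.5, b_2 = 10, c_2 = 9.5, t_2 = 4, a_3 = 10, b_3 = 8, c_3 = 6, s_3 = 2, a_4 = 3.5, b_4 = 15.5, c_4 = 2.5, s_4 = 3, a_5 = 11.5, b_5 = 10, c_5 = 17, t_5 = 3, a_6 = 15.5, b_6 = 15.5, c_6 = 15.5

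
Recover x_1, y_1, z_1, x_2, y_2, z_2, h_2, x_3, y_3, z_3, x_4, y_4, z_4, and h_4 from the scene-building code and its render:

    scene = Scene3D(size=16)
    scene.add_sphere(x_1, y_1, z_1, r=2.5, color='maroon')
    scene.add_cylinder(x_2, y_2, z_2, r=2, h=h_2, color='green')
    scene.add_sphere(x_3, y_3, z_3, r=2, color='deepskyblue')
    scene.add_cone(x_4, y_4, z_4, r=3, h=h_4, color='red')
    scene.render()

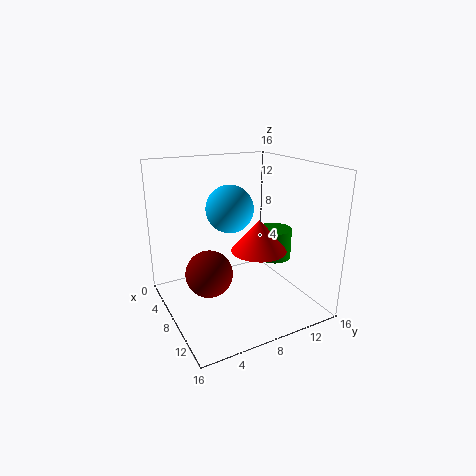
x_1 = 9; y_1 = 4; z_1 = 5; x_2 = 8.5; y_2 = 12.5; z_2 = 5; h_2 = 3.5; x_3 = 14; y_3 = 4; z_3 = 13.5; x_4 = 10; y_4 = 9.5; z_4 = 7; h_4 = 3.5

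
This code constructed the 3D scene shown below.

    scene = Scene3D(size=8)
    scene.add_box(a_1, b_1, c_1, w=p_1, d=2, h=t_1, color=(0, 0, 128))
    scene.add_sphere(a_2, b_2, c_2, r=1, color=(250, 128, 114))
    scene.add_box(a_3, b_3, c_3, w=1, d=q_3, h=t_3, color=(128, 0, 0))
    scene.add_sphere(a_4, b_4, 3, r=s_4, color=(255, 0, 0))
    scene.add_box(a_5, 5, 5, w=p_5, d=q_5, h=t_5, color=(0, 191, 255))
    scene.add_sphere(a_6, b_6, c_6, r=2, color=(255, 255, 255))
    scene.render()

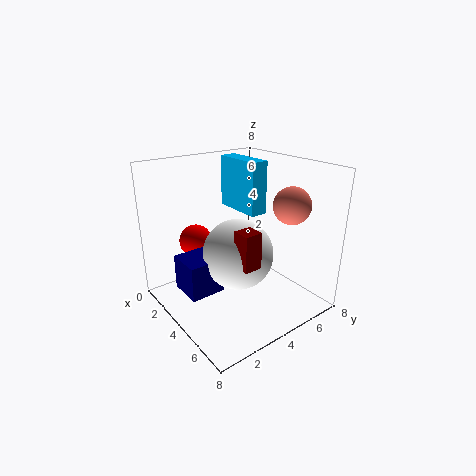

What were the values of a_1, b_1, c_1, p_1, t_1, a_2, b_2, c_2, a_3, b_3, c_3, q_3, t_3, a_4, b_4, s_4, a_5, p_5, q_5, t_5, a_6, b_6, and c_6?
a_1 = 2, b_1 = 1, c_1 = 1, p_1 = 2, t_1 = 2, a_2 = 6, b_2 = 6, c_2 = 6, a_3 = 5, b_3 = 3, c_3 = 3, q_3 = 1, t_3 = 2, a_4 = 1, b_4 = 3, s_4 = 1, a_5 = 1, p_5 = 3, q_5 = 1, t_5 = 3, a_6 = 4, b_6 = 4, c_6 = 3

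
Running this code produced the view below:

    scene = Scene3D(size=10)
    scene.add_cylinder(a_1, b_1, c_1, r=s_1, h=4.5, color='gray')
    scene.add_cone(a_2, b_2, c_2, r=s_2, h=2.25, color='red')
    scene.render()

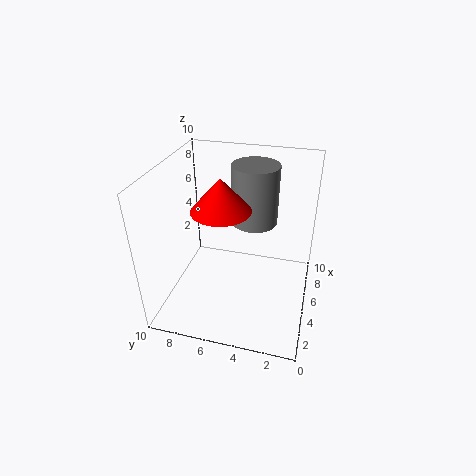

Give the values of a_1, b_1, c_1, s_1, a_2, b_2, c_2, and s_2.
a_1 = 8; b_1 = 4.5; c_1 = 4.75; s_1 = 1.75; a_2 = 4.5; b_2 = 6; c_2 = 7.25; s_2 = 2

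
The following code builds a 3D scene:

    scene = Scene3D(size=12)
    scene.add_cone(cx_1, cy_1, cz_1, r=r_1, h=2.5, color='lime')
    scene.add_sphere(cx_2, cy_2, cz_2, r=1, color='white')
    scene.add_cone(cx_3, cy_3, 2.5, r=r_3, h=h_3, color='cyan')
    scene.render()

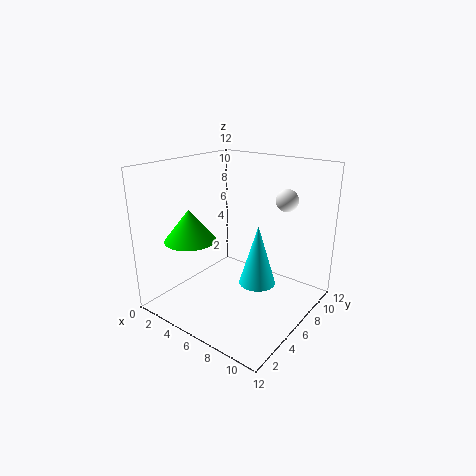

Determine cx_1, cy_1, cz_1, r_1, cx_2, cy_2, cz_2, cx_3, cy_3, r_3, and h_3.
cx_1 = 4
cy_1 = 2.5
cz_1 = 6.5
r_1 = 2
cx_2 = 8
cy_2 = 10.5
cz_2 = 8.5
cx_3 = 8
cy_3 = 6
r_3 = 1.5
h_3 = 5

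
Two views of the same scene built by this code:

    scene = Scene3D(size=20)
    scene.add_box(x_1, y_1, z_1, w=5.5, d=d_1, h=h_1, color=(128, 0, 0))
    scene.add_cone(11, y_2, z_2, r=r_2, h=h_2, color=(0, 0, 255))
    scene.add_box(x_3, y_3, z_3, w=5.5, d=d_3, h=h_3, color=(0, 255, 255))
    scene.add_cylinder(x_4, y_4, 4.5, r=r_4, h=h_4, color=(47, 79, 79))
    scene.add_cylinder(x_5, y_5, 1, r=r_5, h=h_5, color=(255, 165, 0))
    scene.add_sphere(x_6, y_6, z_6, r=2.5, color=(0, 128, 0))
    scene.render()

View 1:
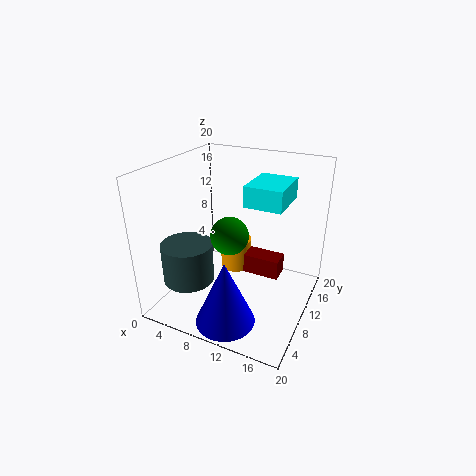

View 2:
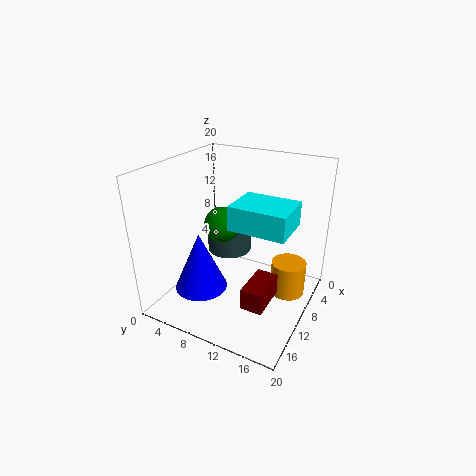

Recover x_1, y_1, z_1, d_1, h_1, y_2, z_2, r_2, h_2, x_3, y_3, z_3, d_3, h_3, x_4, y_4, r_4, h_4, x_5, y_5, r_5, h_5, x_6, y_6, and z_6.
x_1 = 9.5; y_1 = 13; z_1 = 2.5; d_1 = 3; h_1 = 3; y_2 = 4; z_2 = 0.5; r_2 = 4; h_2 = 9; x_3 = 10; y_3 = 11.5; z_3 = 14; d_3 = 7; h_3 = 3; x_4 = 4.5; y_4 = 5.5; r_4 = 3.5; h_4 = 5.5; x_5 = 6.5; y_5 = 16.5; r_5 = 2.5; h_5 = 5; x_6 = 10; y_6 = 7.5; z_6 = 11.5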